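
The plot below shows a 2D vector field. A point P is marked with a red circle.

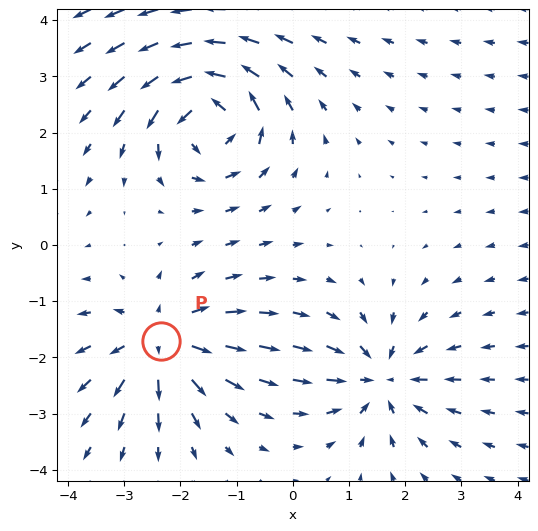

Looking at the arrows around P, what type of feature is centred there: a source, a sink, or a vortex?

source

At P (-2.3, -1.7) the arrows spread outward. Divergence about +4, curl ≈0 — positive divergence with near-zero curl is a source.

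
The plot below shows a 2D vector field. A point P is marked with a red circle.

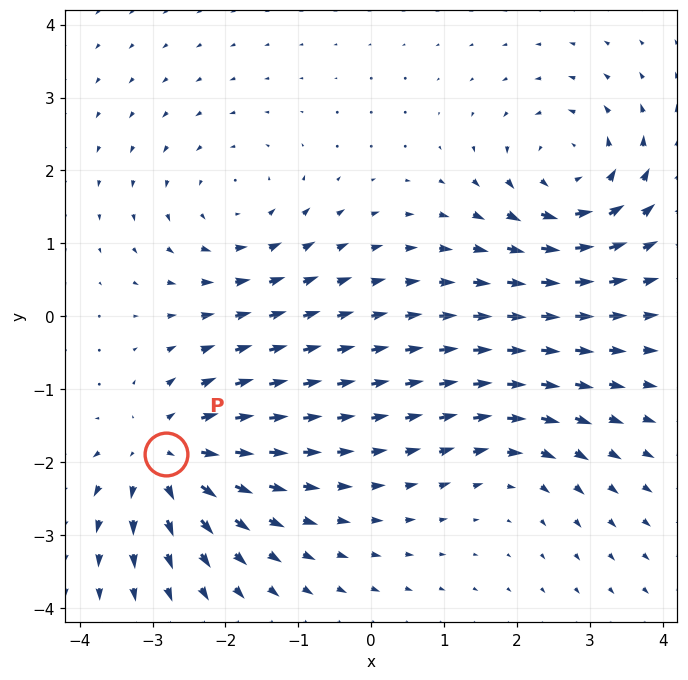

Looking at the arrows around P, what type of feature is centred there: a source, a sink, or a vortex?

source

At P (-2.8, -1.9) the arrows spread outward. Divergence about +5, curl ≈0 — positive divergence with near-zero curl is a source.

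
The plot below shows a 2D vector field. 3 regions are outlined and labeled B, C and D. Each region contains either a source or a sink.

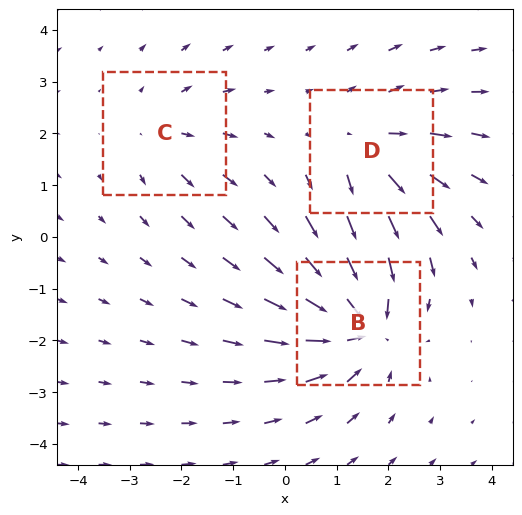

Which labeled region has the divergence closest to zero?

C

Divergence at each region's feature centre — B: about -4, C: about +2, D: about +3. Region C is closest to zero.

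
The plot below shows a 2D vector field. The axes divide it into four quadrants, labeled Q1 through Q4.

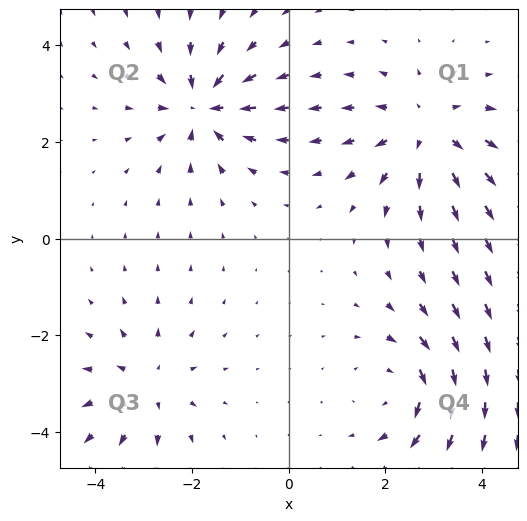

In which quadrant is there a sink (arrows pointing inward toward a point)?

Q2

The sink sits at approximately (-1.8, 2.7), which lies in quadrant Q2. The divergence there is about -5, negative as expected for a sink.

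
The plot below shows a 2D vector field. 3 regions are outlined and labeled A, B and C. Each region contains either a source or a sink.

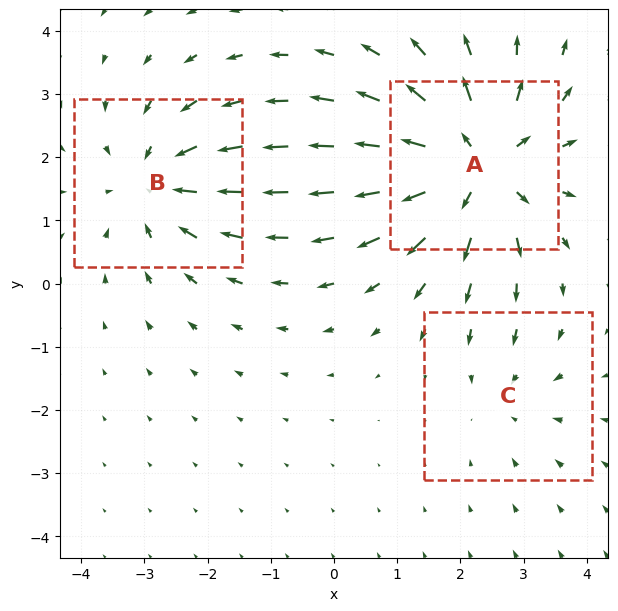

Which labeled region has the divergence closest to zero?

Divergence at each region's feature centre — A: about +5, B: about -3, C: about -2. Region C is closest to zero.

C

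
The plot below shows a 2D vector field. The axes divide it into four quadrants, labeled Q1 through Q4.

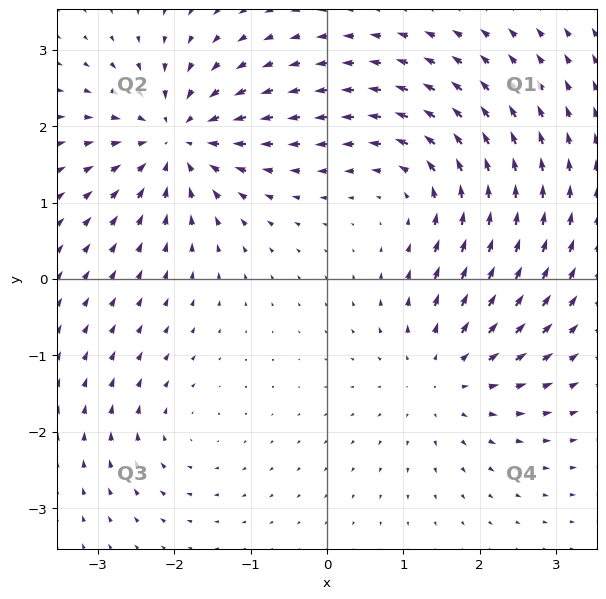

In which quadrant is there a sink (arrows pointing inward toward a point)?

The sink sits at approximately (-2.0, 1.8), which lies in quadrant Q2. The divergence there is about -7, negative as expected for a sink.

Q2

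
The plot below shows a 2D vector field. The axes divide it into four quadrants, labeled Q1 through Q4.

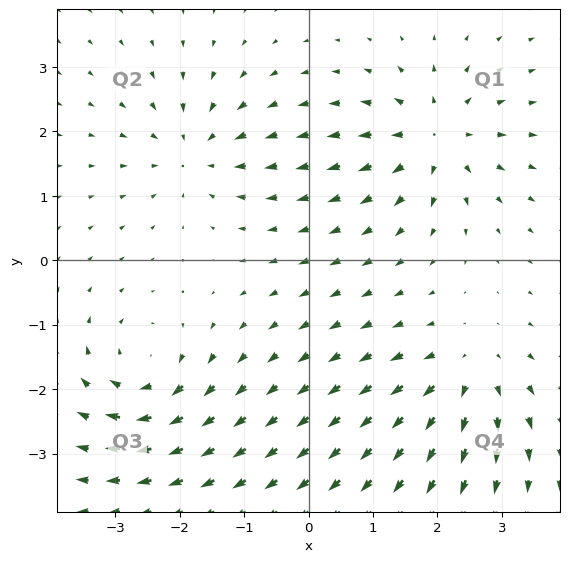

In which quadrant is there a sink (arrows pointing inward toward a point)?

The sink sits at approximately (-1.8, 1.7), which lies in quadrant Q2. The divergence there is about -4, negative as expected for a sink.

Q2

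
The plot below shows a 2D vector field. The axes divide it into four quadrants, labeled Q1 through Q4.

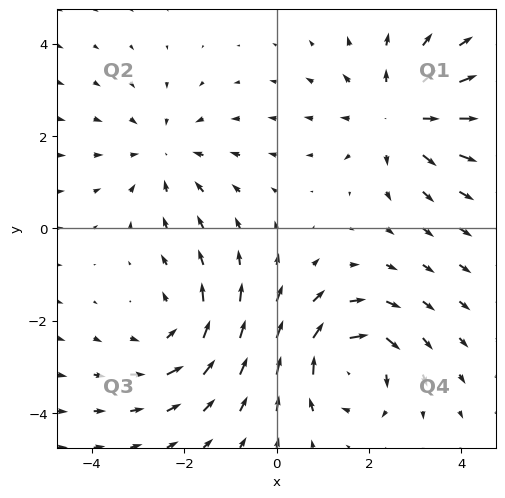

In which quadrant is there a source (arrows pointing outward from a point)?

Q1

The source sits at approximately (2.7, 2.4), which lies in quadrant Q1. The divergence there is about +3, positive as expected for a source.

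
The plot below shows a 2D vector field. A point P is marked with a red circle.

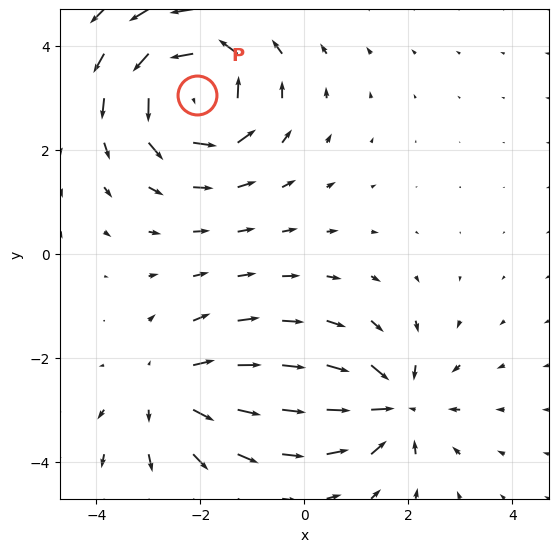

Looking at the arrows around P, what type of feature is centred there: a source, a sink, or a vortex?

vortex

At P (-2.1, 3.1) the arrows circulate counterclockwise. Divergence ≈0, curl about +5 — near-zero divergence with nonzero curl is a vortex.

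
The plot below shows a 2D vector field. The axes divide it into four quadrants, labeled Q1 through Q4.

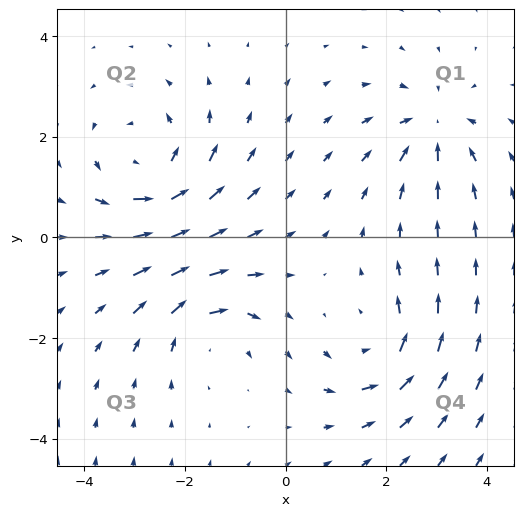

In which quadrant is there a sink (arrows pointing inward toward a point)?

The sink sits at approximately (2.9, 2.2), which lies in quadrant Q1. The divergence there is about -4, negative as expected for a sink.

Q1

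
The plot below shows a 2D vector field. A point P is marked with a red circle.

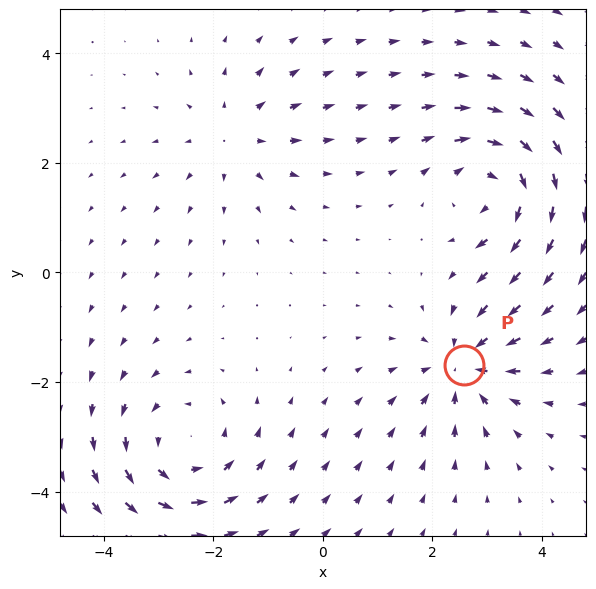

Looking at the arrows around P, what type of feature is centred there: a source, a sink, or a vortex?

sink

At P (2.6, -1.7) the arrows converge inward. Divergence about -4, curl ≈0 — negative divergence with near-zero curl is a sink.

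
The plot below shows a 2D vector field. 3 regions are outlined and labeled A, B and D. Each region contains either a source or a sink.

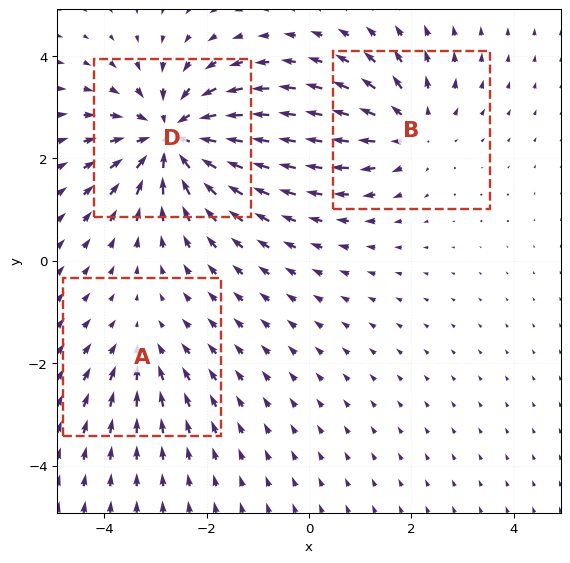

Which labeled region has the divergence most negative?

Divergence at each region's feature centre — A: about -2, B: about +3, D: about -5. Region D is most negative.

D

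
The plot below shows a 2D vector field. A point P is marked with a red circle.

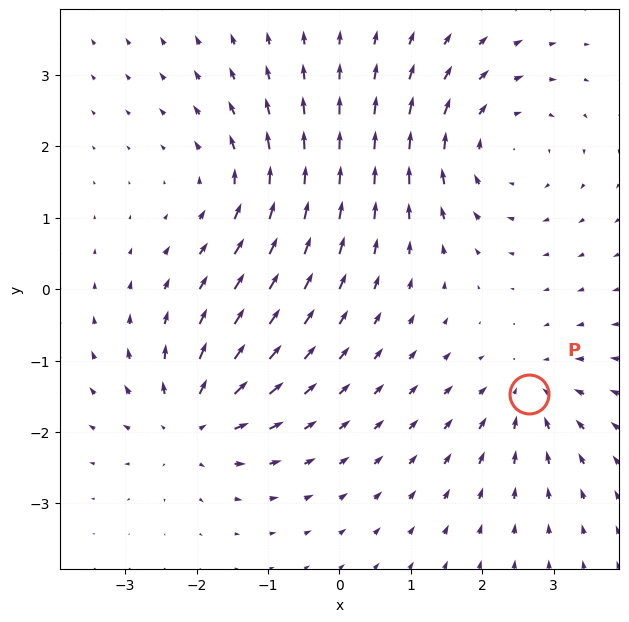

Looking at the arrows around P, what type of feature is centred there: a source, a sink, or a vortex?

sink

At P (2.6, -1.5) the arrows converge inward. Divergence about -4, curl ≈0 — negative divergence with near-zero curl is a sink.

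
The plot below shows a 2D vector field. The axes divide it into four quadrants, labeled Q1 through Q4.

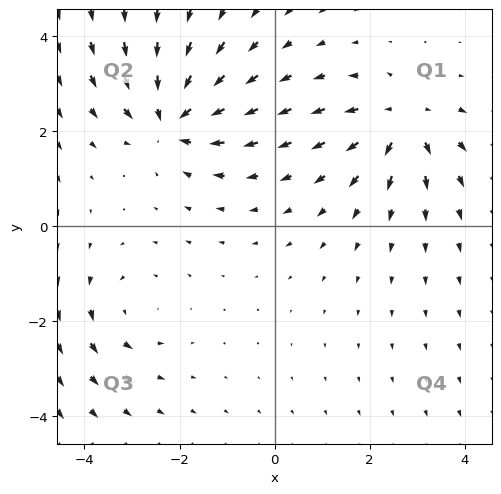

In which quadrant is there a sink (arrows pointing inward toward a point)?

The sink sits at approximately (-2.2, 2.3), which lies in quadrant Q2. The divergence there is about -5, negative as expected for a sink.

Q2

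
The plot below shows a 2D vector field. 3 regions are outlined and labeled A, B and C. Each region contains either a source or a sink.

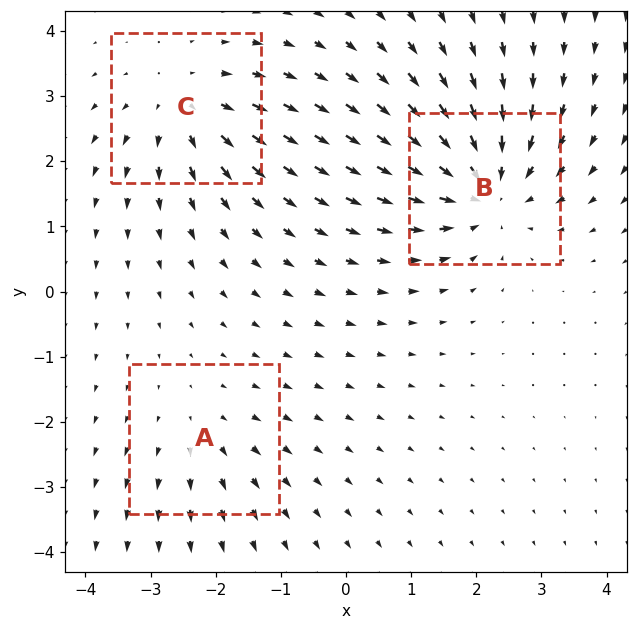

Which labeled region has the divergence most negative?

Divergence at each region's feature centre — A: about +2, B: about -5, C: about +3. Region B is most negative.

B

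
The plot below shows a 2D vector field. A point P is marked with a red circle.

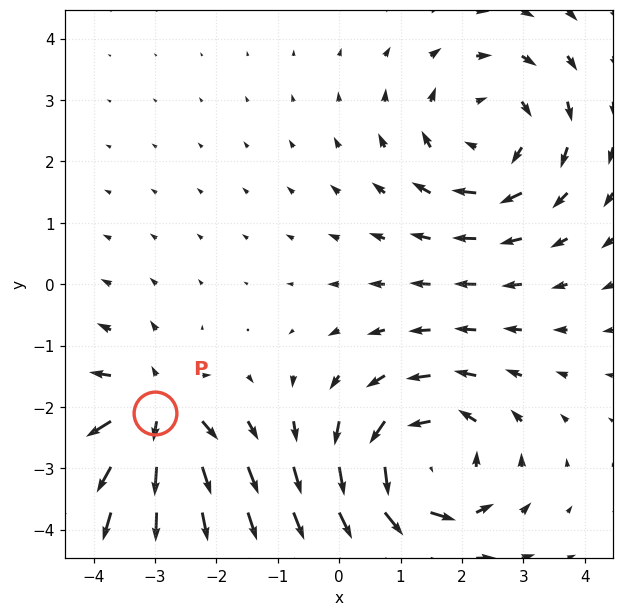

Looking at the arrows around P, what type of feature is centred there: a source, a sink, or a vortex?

source

At P (-3.0, -2.1) the arrows spread outward. Divergence about +5, curl ≈0 — positive divergence with near-zero curl is a source.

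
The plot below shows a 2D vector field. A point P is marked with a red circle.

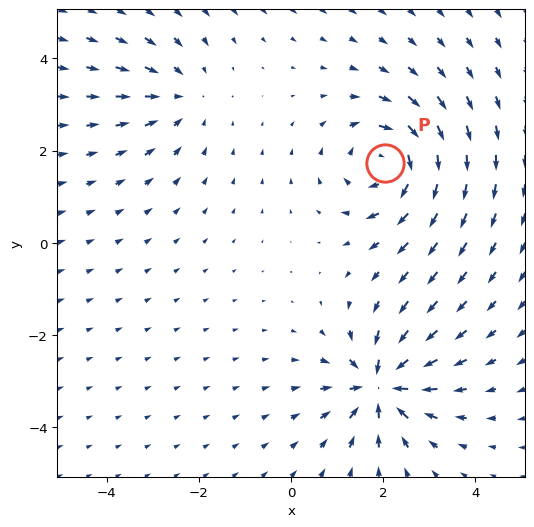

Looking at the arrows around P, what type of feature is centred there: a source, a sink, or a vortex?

At P (2.0, 1.7) the arrows circulate clockwise. Divergence ≈0, curl about -5 — near-zero divergence with nonzero curl is a vortex.

vortex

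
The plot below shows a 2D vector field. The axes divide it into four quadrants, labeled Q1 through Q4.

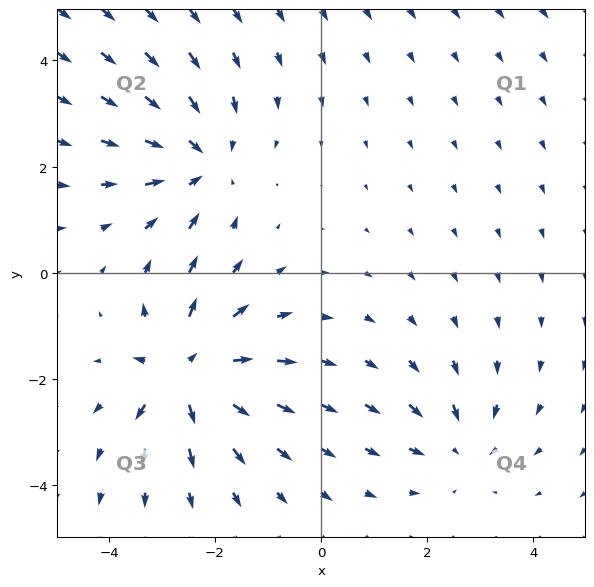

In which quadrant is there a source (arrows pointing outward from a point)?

The source sits at approximately (-2.5, -1.9), which lies in quadrant Q3. The divergence there is about +7, positive as expected for a source.

Q3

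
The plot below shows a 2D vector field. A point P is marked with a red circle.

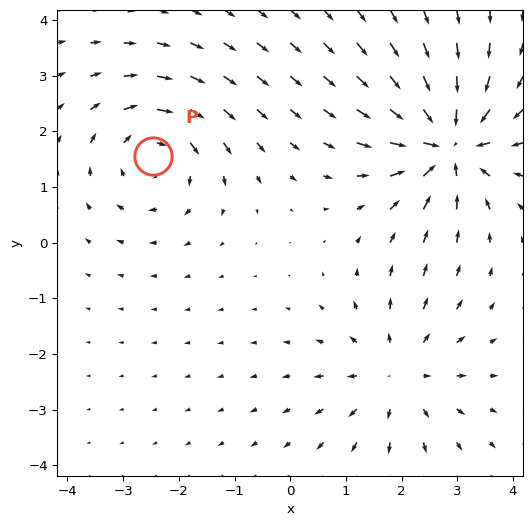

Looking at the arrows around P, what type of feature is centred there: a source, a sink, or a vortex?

vortex

At P (-2.5, 1.6) the arrows circulate clockwise. Divergence ≈0, curl about -4 — near-zero divergence with nonzero curl is a vortex.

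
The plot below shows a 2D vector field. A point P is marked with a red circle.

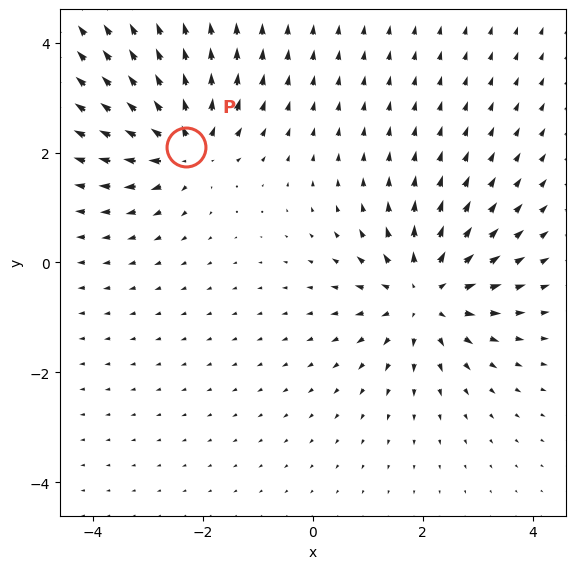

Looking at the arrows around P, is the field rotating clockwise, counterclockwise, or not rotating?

Near P at (-2.3, 2.1) the arrows show no circulation. The curl there is ≈0.

not rotating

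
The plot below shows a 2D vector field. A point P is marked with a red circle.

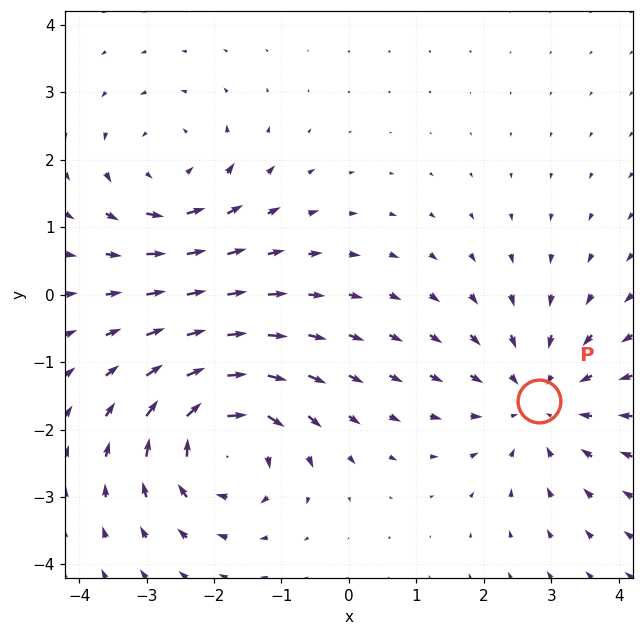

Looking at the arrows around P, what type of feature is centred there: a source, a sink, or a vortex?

At P (2.8, -1.6) the arrows converge inward. Divergence about -4, curl ≈0 — negative divergence with near-zero curl is a sink.

sink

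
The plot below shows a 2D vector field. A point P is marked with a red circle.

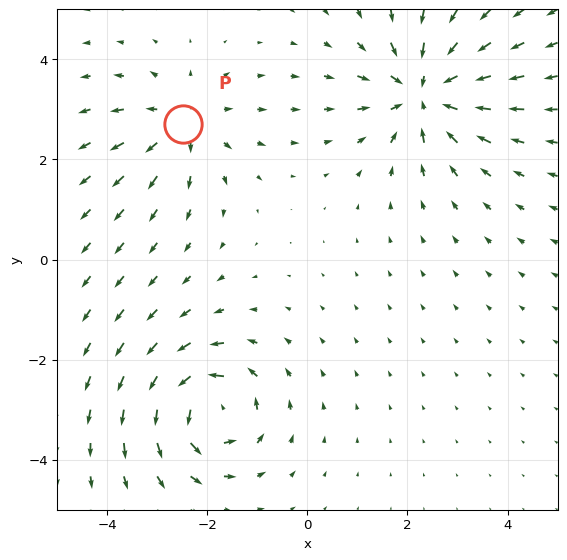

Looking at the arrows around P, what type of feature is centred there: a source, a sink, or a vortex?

At P (-2.5, 2.7) the arrows spread outward. Divergence about +3, curl ≈0 — positive divergence with near-zero curl is a source.

source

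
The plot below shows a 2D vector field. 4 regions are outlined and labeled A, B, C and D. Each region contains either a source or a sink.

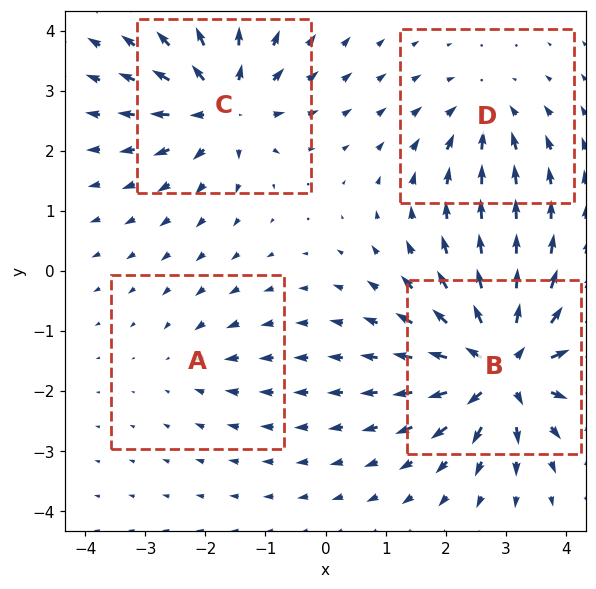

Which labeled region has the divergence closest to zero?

A

Divergence at each region's feature centre — A: about -2, B: about +9, C: about +6, D: about -4. Region A is closest to zero.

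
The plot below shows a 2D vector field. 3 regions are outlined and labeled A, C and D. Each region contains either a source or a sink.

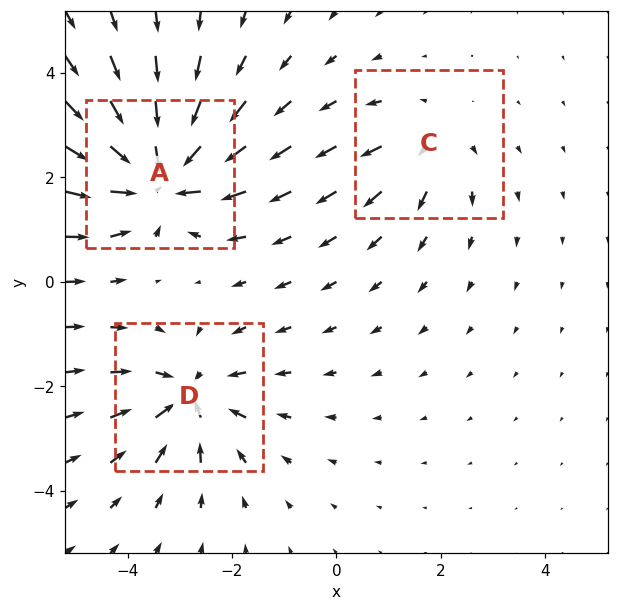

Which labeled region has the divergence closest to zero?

C

Divergence at each region's feature centre — A: about -6, C: about +2, D: about -4. Region C is closest to zero.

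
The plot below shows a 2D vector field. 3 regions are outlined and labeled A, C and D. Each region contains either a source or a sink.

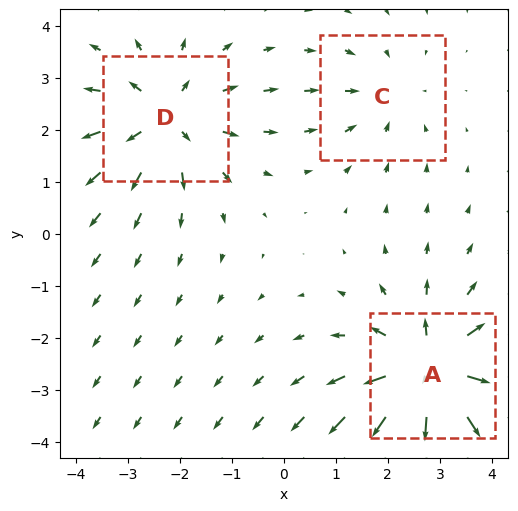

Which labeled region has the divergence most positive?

A

Divergence at each region's feature centre — A: about +5, C: about -2, D: about +4. Region A is most positive.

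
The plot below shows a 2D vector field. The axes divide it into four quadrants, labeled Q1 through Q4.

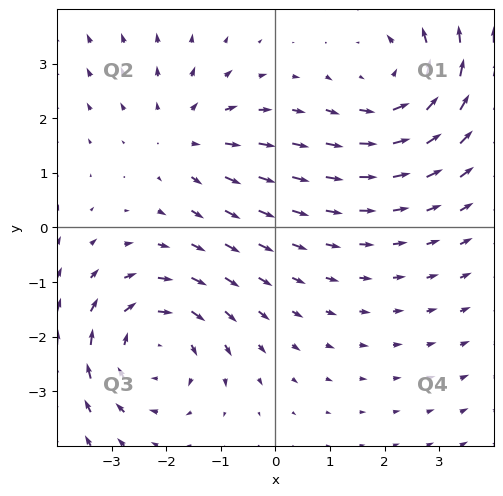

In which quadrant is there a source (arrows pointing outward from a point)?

The source sits at approximately (-1.7, 1.7), which lies in quadrant Q2. The divergence there is about +2, positive as expected for a source.

Q2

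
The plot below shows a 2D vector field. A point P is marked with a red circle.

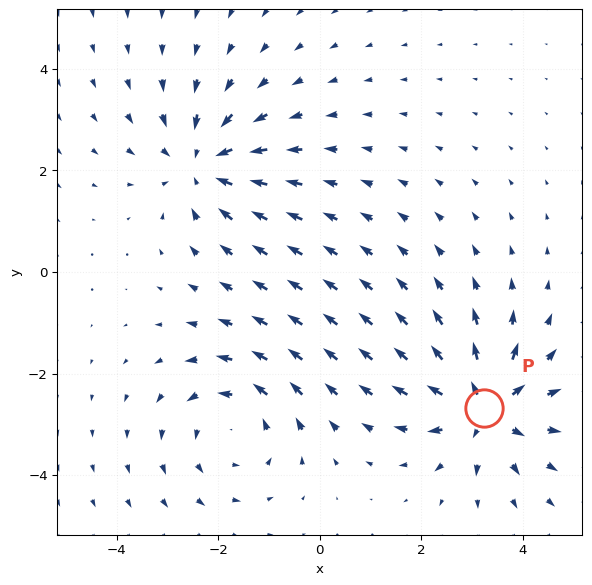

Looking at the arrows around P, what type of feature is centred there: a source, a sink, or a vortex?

At P (3.2, -2.7) the arrows spread outward. Divergence about +5, curl ≈0 — positive divergence with near-zero curl is a source.

source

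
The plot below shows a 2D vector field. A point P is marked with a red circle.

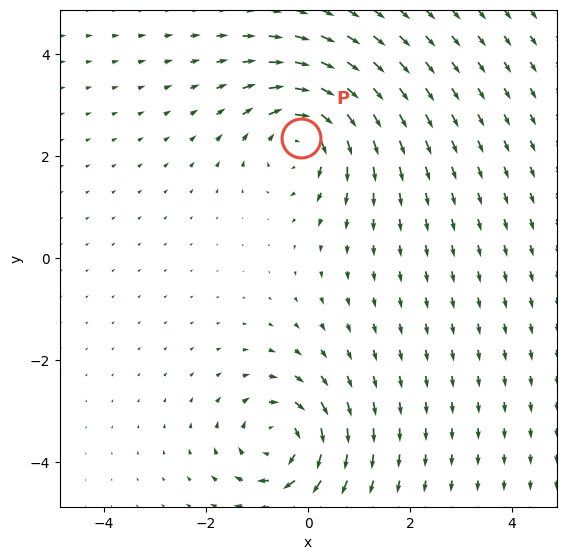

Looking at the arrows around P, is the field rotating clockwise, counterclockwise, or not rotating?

Near P at (-0.1, 2.4) the arrows circulate clockwise. The curl (z-component) there is about -5; negative curl means clockwise rotation.

clockwise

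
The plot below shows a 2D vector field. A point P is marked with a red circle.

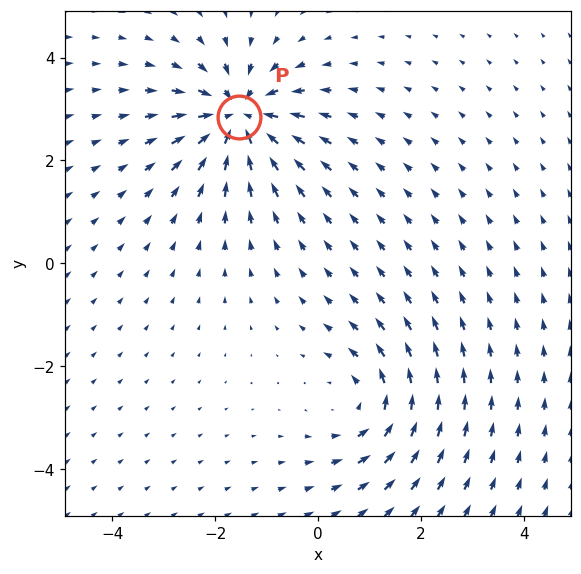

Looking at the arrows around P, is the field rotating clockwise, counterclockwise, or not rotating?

Near P at (-1.5, 2.8) the arrows show no circulation. The curl there is ≈0.

not rotating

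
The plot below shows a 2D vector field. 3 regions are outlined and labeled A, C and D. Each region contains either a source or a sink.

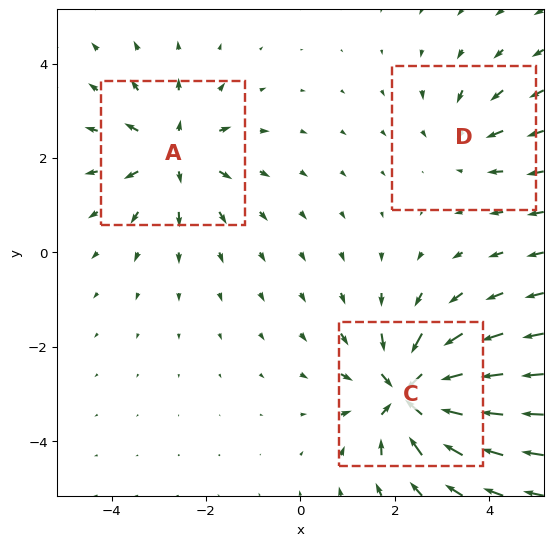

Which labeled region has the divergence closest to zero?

Divergence at each region's feature centre — A: about +4, C: about -6, D: about -2. Region D is closest to zero.

D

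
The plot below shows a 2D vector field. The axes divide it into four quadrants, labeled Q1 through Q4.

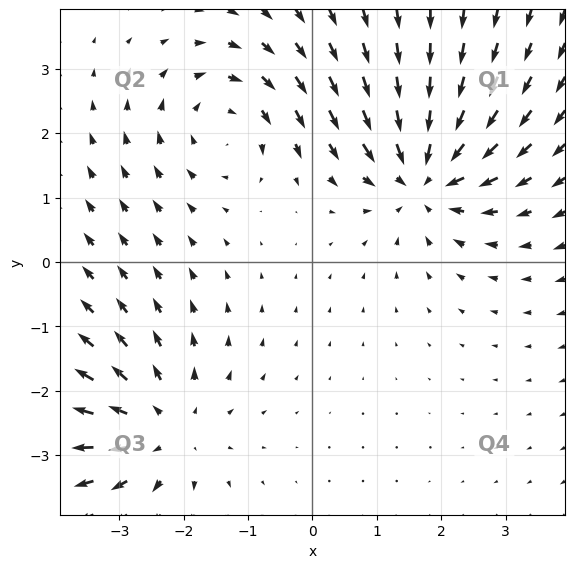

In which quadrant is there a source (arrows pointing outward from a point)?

Q3

The source sits at approximately (-2.3, -2.6), which lies in quadrant Q3. The divergence there is about +4, positive as expected for a source.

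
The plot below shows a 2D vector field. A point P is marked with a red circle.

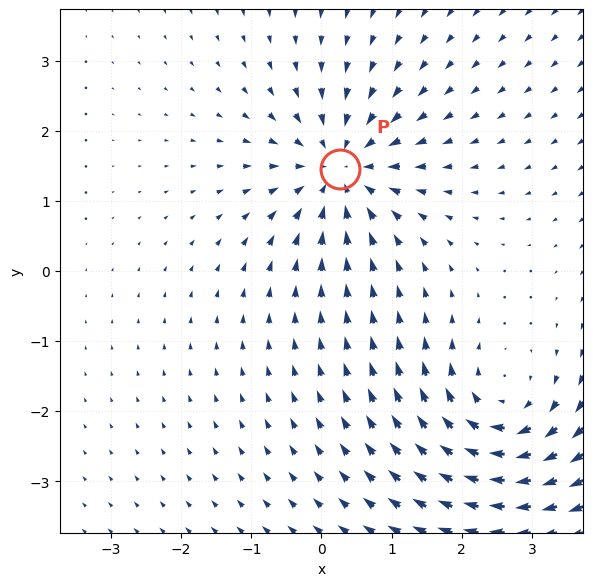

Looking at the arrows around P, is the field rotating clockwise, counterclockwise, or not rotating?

Near P at (0.3, 1.4) the arrows show no circulation. The curl there is ≈0.

not rotating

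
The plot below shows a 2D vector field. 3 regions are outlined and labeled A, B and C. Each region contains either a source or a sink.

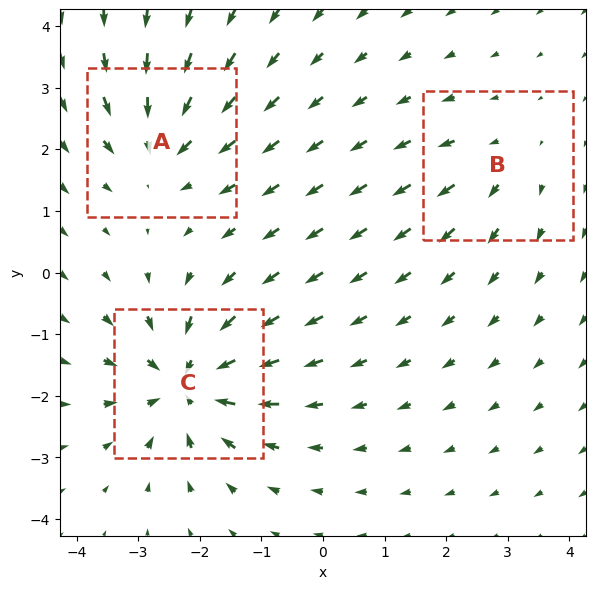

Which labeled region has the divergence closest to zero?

B

Divergence at each region's feature centre — A: about -4, B: about +2, C: about -6. Region B is closest to zero.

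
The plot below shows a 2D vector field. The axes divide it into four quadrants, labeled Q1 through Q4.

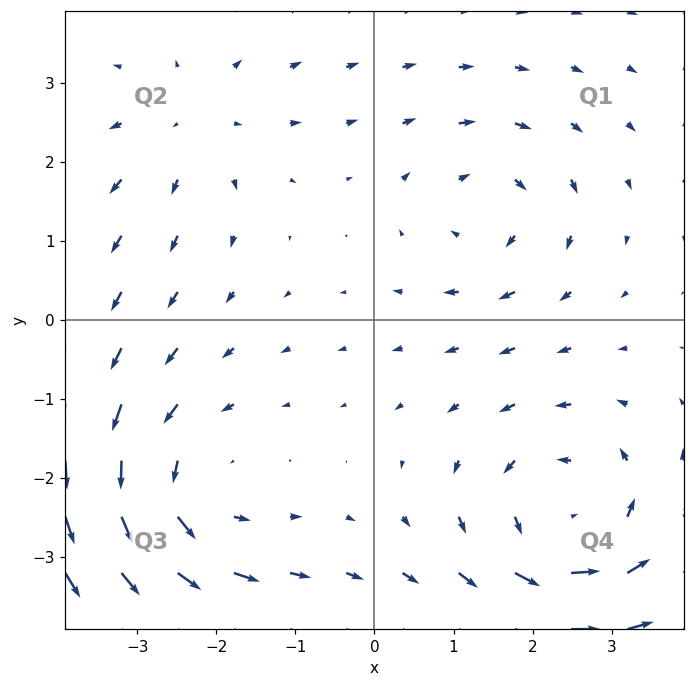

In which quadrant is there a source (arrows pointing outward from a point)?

The source sits at approximately (-2.3, 2.5), which lies in quadrant Q2. The divergence there is about +2, positive as expected for a source.

Q2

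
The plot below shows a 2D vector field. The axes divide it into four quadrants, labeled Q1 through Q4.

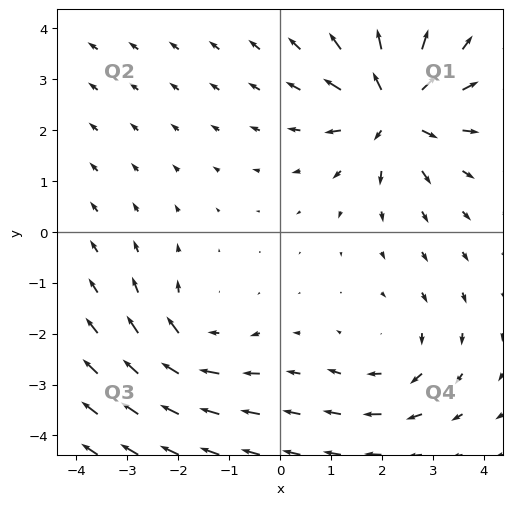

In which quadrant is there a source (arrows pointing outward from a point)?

Q1

The source sits at approximately (2.2, 2.4), which lies in quadrant Q1. The divergence there is about +6, positive as expected for a source.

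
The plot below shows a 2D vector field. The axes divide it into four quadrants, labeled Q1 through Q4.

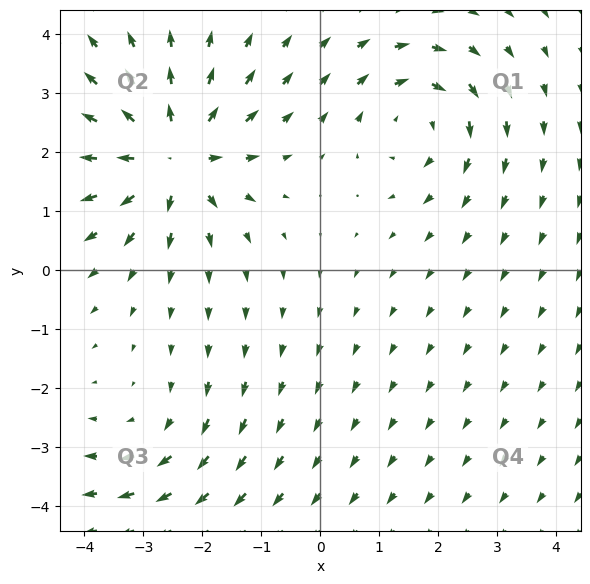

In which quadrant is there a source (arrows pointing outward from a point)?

The source sits at approximately (-2.5, 1.9), which lies in quadrant Q2. The divergence there is about +6, positive as expected for a source.

Q2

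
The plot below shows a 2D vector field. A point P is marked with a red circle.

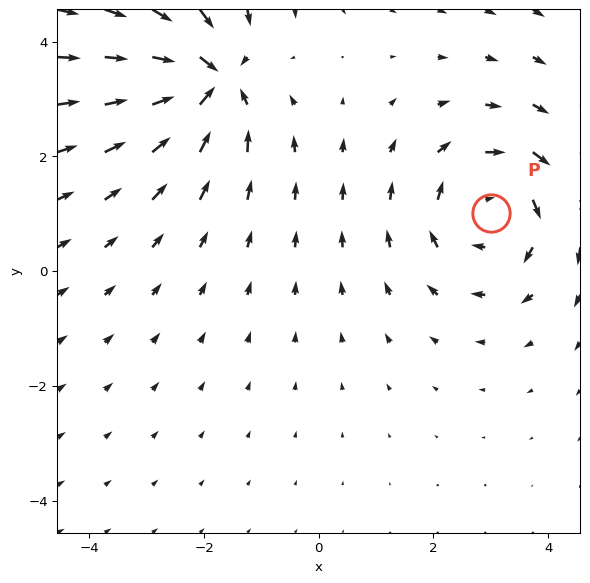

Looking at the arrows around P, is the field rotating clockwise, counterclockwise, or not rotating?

clockwise

Near P at (3.0, 1.0) the arrows circulate clockwise. The curl (z-component) there is about -3; negative curl means clockwise rotation.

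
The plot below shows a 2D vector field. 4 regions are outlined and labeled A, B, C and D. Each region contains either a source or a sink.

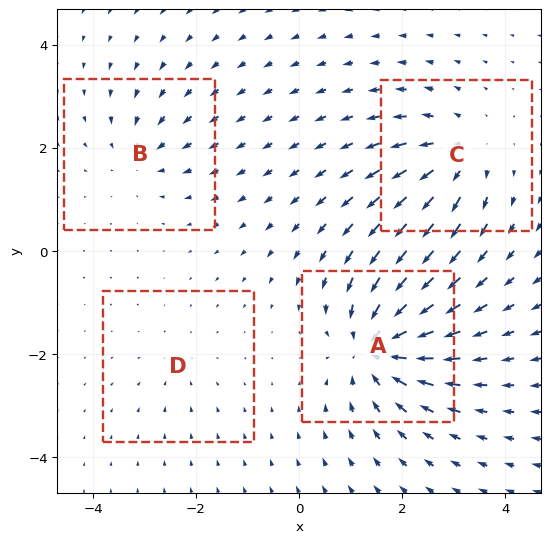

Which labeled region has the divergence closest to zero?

D

Divergence at each region's feature centre — A: about -8, B: about -4, C: about +5, D: about -2. Region D is closest to zero.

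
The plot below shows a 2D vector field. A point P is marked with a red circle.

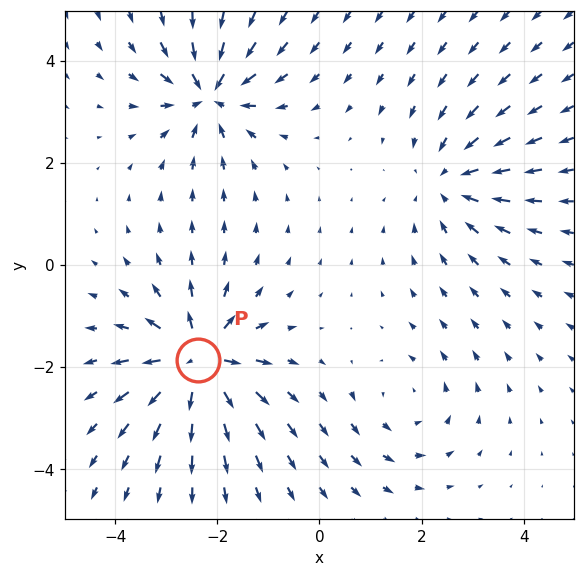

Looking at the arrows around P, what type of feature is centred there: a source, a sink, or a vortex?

At P (-2.4, -1.9) the arrows spread outward. Divergence about +6, curl ≈0 — positive divergence with near-zero curl is a source.

source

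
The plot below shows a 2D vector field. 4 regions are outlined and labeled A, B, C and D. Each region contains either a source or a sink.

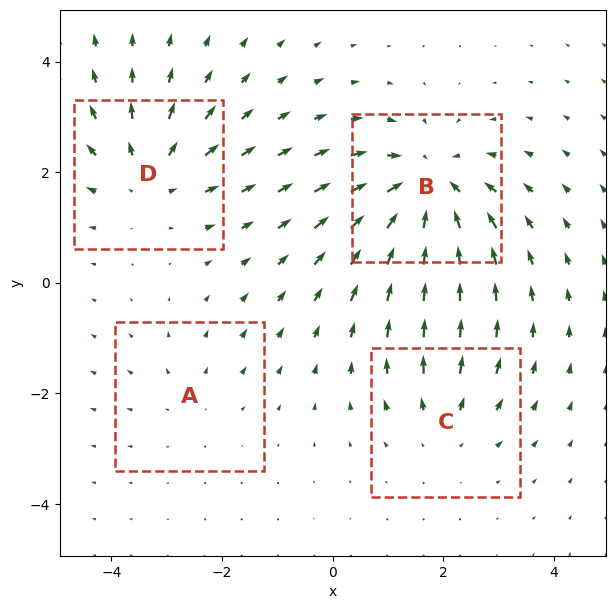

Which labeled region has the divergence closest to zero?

Divergence at each region's feature centre — A: about +2, B: about -6, C: about +3, D: about +4. Region A is closest to zero.

A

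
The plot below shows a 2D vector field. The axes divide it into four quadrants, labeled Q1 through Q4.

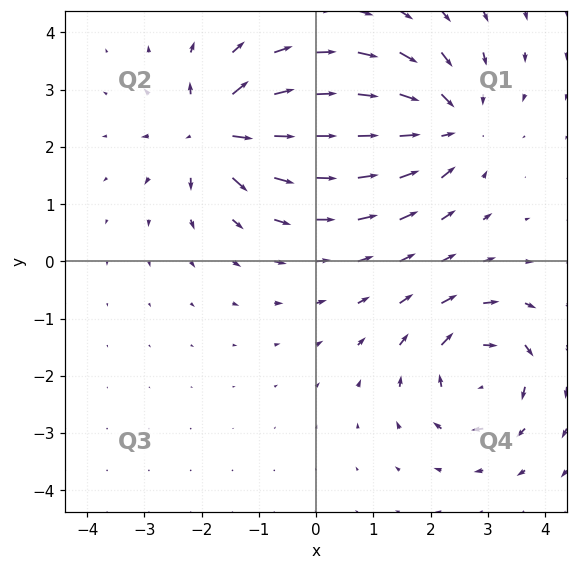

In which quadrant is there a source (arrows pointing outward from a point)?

The source sits at approximately (-1.7, 2.3), which lies in quadrant Q2. The divergence there is about +6, positive as expected for a source.

Q2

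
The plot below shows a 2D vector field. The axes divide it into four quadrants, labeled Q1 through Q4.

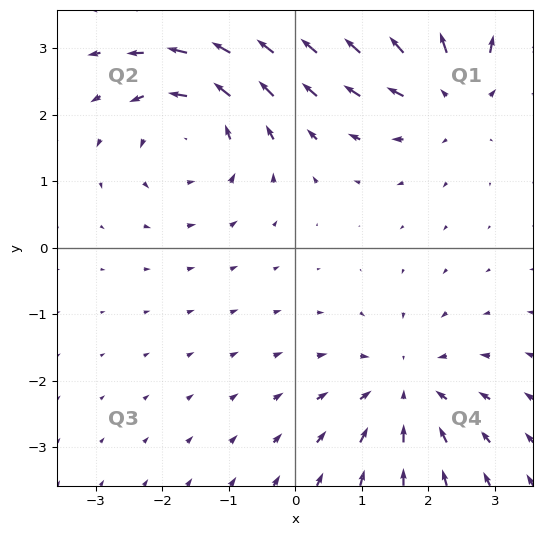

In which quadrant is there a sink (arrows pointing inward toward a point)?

Q4

The sink sits at approximately (1.7, -2.1), which lies in quadrant Q4. The divergence there is about -3, negative as expected for a sink.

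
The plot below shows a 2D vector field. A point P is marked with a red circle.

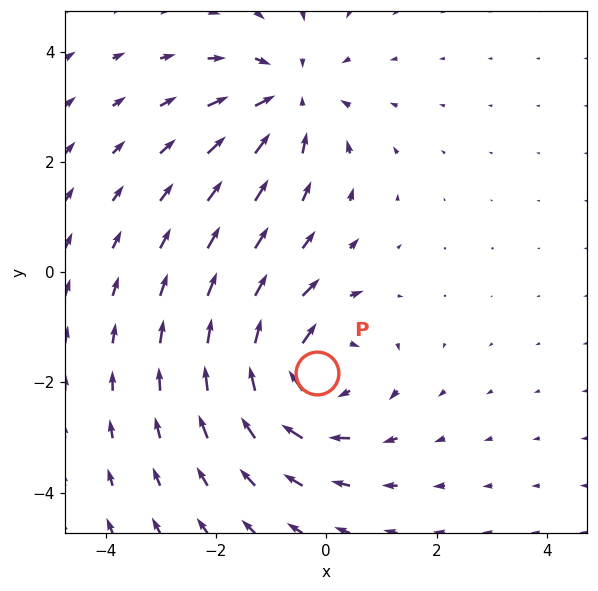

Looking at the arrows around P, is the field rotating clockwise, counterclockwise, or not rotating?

Near P at (-0.2, -1.8) the arrows circulate clockwise. The curl (z-component) there is about -4; negative curl means clockwise rotation.

clockwise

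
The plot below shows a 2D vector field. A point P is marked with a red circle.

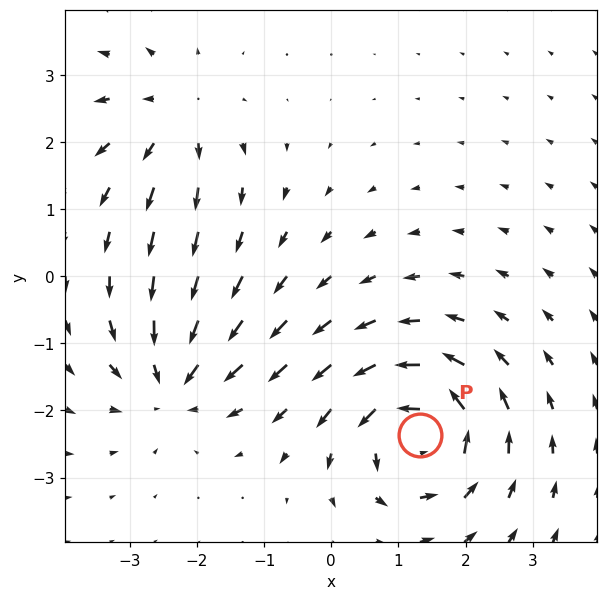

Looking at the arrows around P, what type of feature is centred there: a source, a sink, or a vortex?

At P (1.3, -2.4) the arrows circulate counterclockwise. Divergence ≈0, curl about +6 — near-zero divergence with nonzero curl is a vortex.

vortex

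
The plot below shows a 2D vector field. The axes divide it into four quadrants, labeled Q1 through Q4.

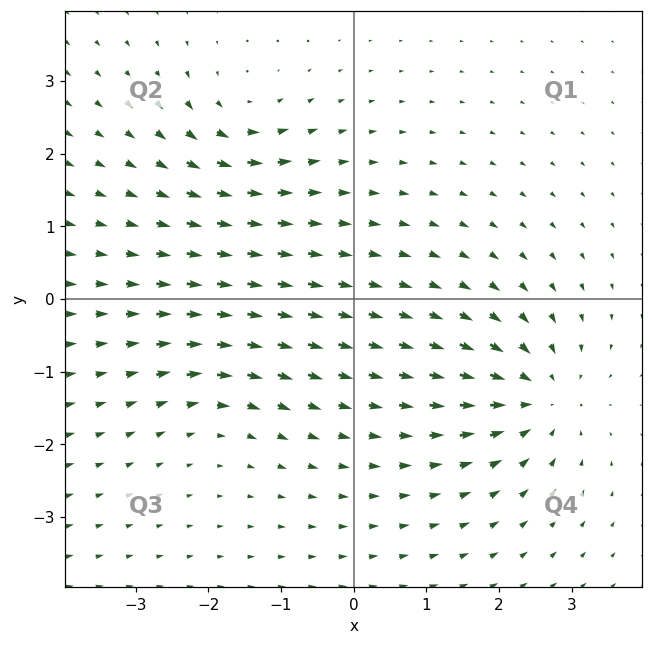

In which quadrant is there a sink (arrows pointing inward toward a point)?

Q4

The sink sits at approximately (2.6, -1.4), which lies in quadrant Q4. The divergence there is about -6, negative as expected for a sink.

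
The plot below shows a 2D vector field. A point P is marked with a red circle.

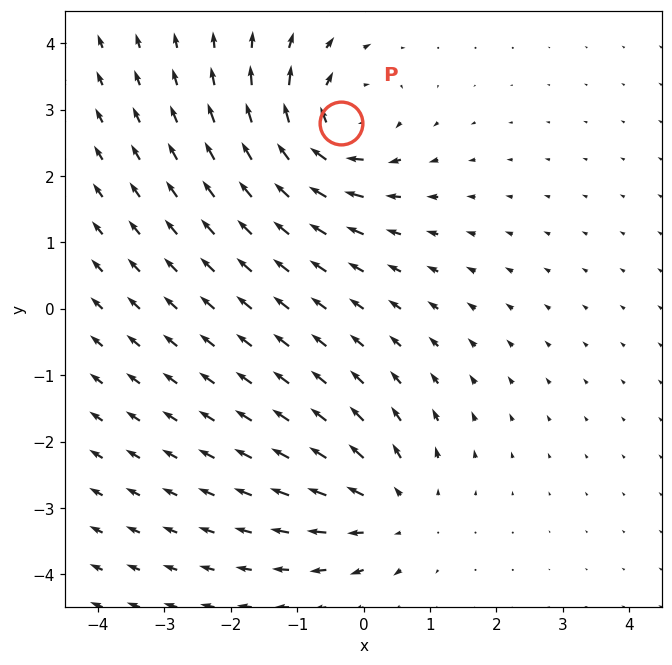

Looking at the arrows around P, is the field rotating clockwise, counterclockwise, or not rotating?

Near P at (-0.3, 2.8) the arrows circulate clockwise. The curl (z-component) there is about -5; negative curl means clockwise rotation.

clockwise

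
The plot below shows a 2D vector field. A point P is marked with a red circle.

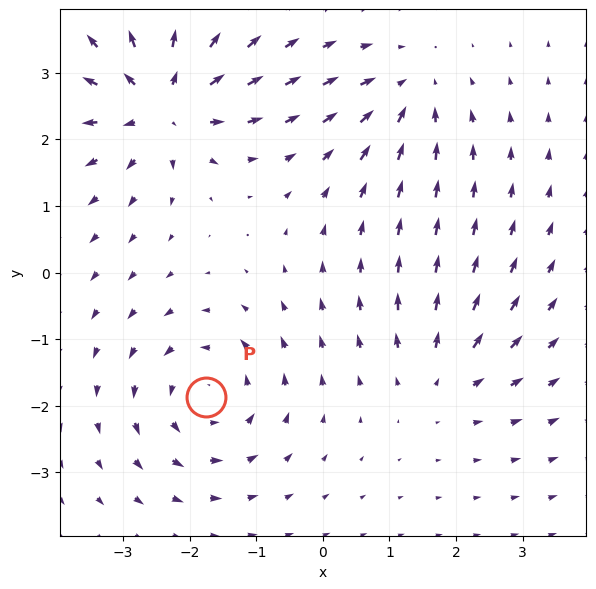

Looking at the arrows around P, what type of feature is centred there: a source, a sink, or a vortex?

vortex

At P (-1.8, -1.9) the arrows circulate counterclockwise. Divergence ≈0, curl about +4 — near-zero divergence with nonzero curl is a vortex.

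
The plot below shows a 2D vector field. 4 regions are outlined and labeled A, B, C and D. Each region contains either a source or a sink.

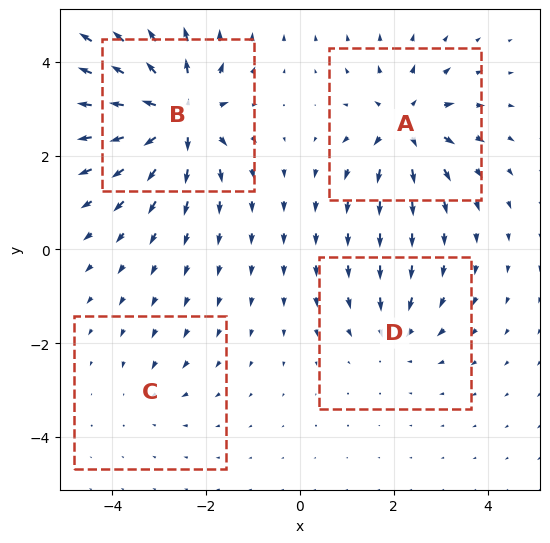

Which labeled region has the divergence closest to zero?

C

Divergence at each region's feature centre — A: about +6, B: about +9, C: about -2, D: about -4. Region C is closest to zero.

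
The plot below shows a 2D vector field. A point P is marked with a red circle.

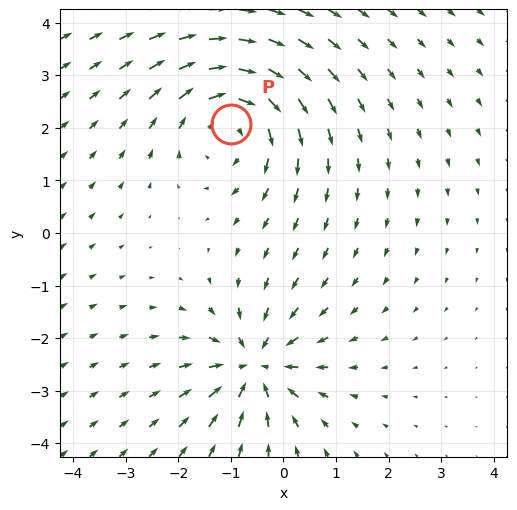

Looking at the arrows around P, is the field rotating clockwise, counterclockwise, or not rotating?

clockwise

Near P at (-1.0, 2.1) the arrows circulate clockwise. The curl (z-component) there is about -4; negative curl means clockwise rotation.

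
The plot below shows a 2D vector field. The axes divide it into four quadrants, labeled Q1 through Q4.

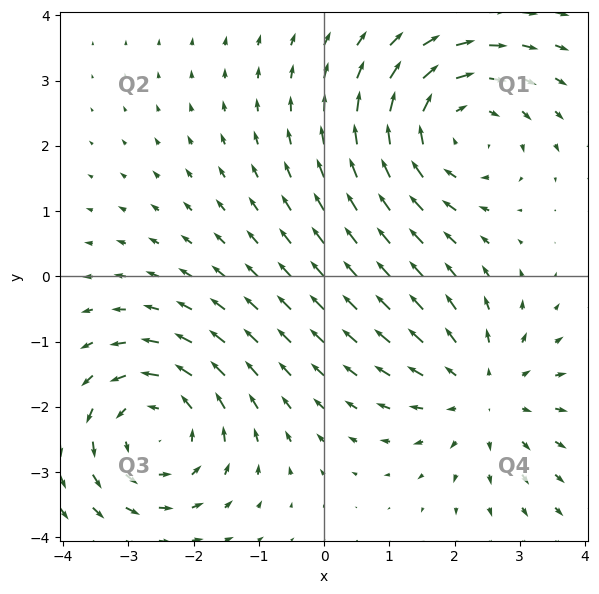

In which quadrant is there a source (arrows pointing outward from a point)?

Q4

The source sits at approximately (2.4, -1.8), which lies in quadrant Q4. The divergence there is about +3, positive as expected for a source.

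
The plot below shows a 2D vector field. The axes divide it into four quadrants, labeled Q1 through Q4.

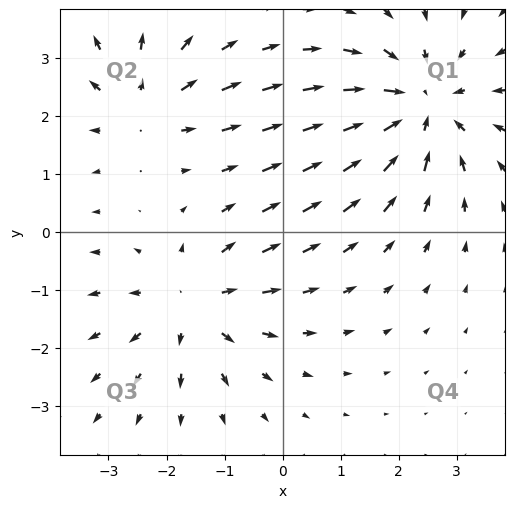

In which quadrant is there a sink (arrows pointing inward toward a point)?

Q1

The sink sits at approximately (2.4, 2.2), which lies in quadrant Q1. The divergence there is about -4, negative as expected for a sink.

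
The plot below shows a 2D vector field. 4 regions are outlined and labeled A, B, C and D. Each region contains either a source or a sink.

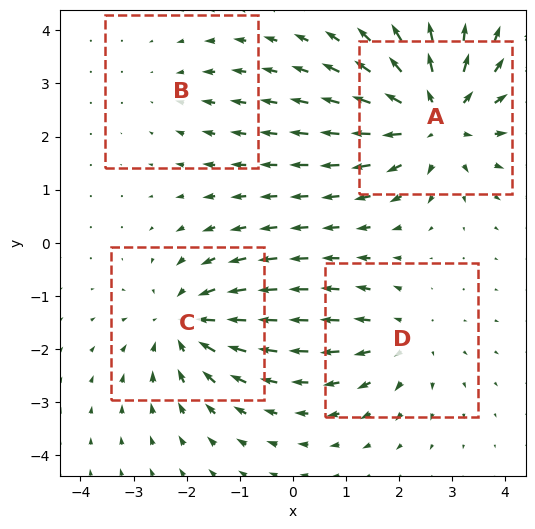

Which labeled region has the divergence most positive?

Divergence at each region's feature centre — A: about +6, B: about -2, C: about -5, D: about +3. Region A is most positive.

A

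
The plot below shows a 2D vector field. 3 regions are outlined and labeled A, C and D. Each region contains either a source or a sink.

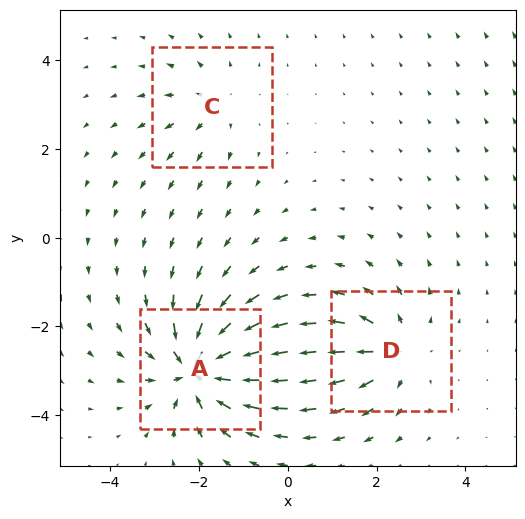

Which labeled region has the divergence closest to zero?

C

Divergence at each region's feature centre — A: about -6, C: about +2, D: about +4. Region C is closest to zero.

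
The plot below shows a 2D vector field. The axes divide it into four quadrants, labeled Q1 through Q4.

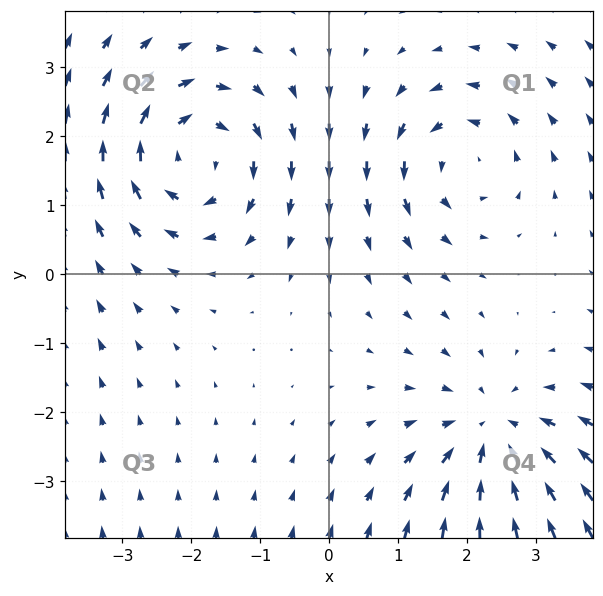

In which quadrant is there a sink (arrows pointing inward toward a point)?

The sink sits at approximately (2.4, -2.3), which lies in quadrant Q4. The divergence there is about -3, negative as expected for a sink.

Q4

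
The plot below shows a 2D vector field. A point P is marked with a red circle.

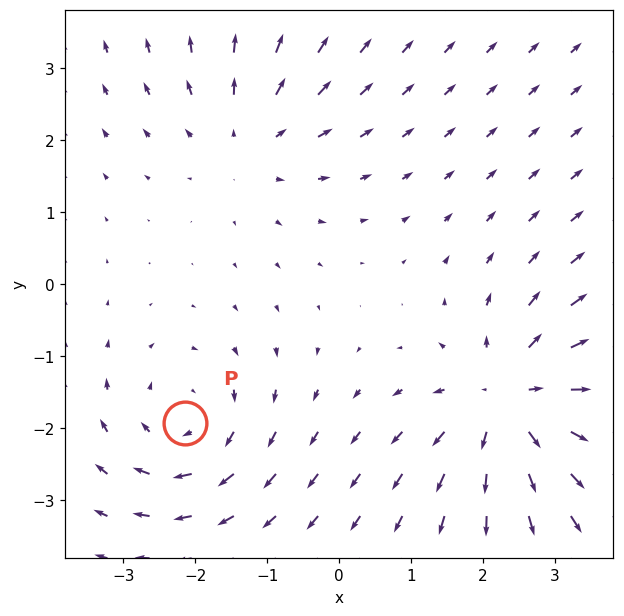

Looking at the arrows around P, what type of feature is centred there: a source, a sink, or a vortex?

vortex

At P (-2.1, -1.9) the arrows circulate clockwise. Divergence ≈0, curl about -3 — near-zero divergence with nonzero curl is a vortex.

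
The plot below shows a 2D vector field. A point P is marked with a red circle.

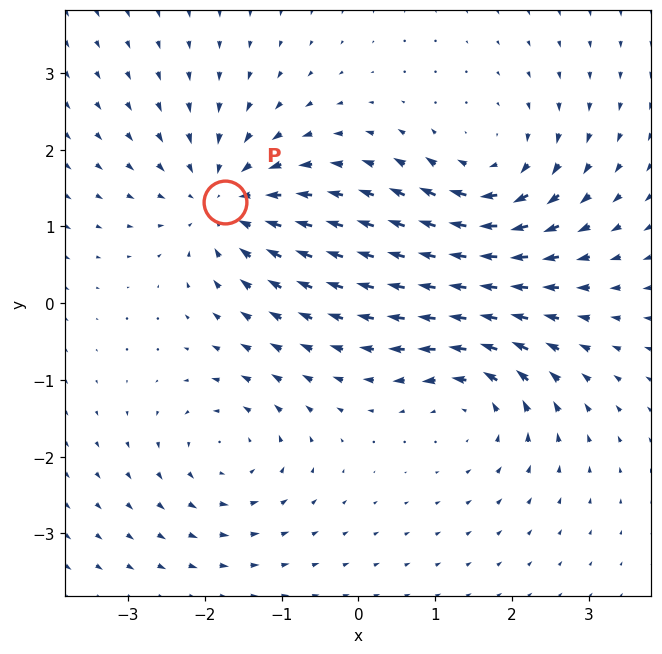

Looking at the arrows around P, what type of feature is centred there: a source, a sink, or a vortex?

At P (-1.7, 1.3) the arrows converge inward. Divergence about -6, curl ≈0 — negative divergence with near-zero curl is a sink.

sink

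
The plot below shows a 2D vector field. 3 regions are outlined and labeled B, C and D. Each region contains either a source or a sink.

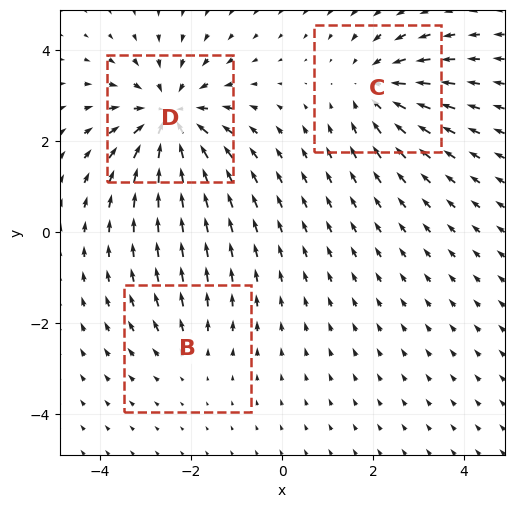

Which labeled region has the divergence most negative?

D

Divergence at each region's feature centre — B: about +2, C: about -3, D: about -5. Region D is most negative.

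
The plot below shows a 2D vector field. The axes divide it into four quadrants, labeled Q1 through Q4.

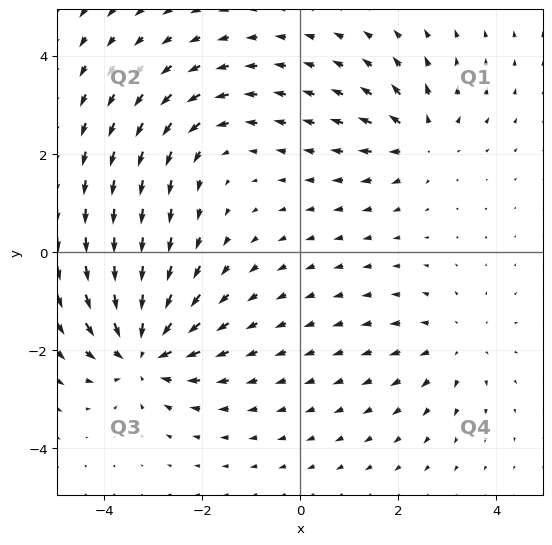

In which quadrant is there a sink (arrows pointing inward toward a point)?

The sink sits at approximately (-3.2, -2.0), which lies in quadrant Q3. The divergence there is about -5, negative as expected for a sink.

Q3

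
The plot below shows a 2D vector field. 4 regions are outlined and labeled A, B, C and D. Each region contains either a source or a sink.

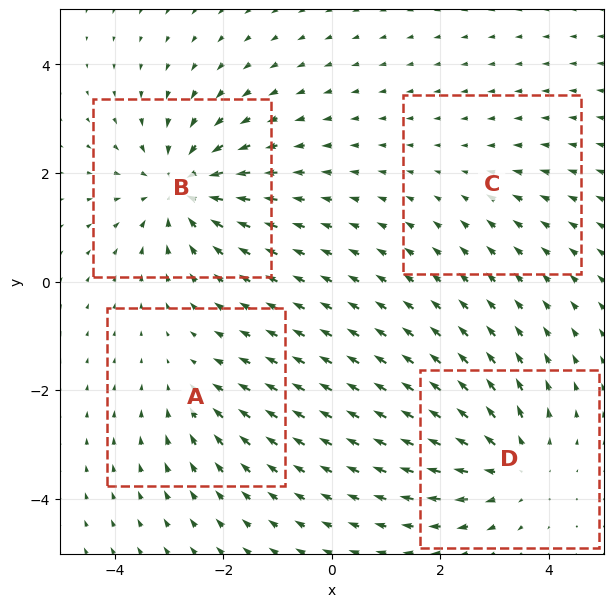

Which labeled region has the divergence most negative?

Divergence at each region's feature centre — A: about -3, B: about -6, C: about -2, D: about +5. Region B is most negative.

B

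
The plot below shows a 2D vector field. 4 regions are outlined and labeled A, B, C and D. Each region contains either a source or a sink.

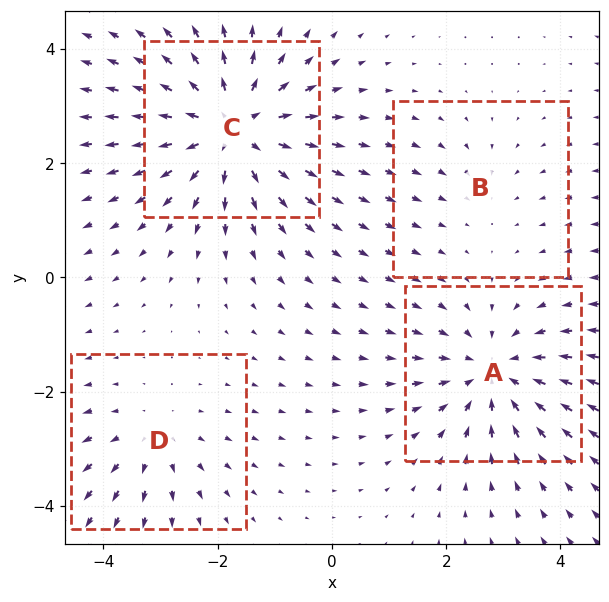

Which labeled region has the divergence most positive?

Divergence at each region's feature centre — A: about -5, B: about -2, C: about +6, D: about +3. Region C is most positive.

C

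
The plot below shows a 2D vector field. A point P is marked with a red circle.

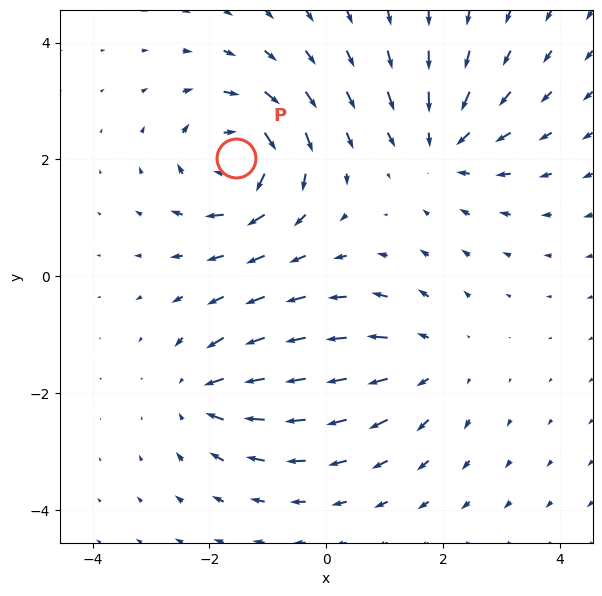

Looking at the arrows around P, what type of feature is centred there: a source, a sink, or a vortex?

vortex

At P (-1.5, 2.0) the arrows circulate clockwise. Divergence ≈0, curl about -5 — near-zero divergence with nonzero curl is a vortex.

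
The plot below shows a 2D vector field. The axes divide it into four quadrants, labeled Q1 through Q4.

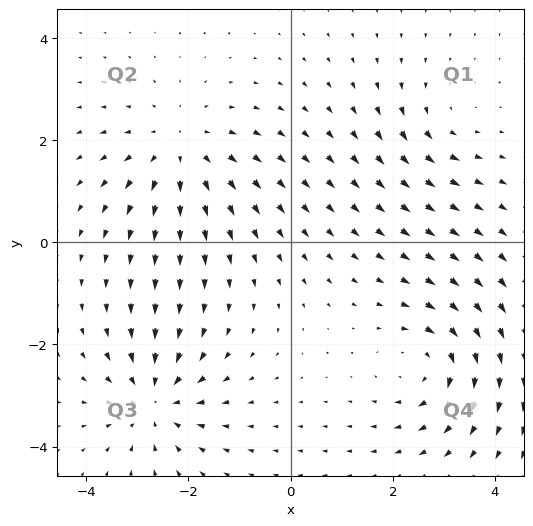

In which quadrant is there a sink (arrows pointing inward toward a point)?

The sink sits at approximately (-2.7, -3.1), which lies in quadrant Q3. The divergence there is about -5, negative as expected for a sink.

Q3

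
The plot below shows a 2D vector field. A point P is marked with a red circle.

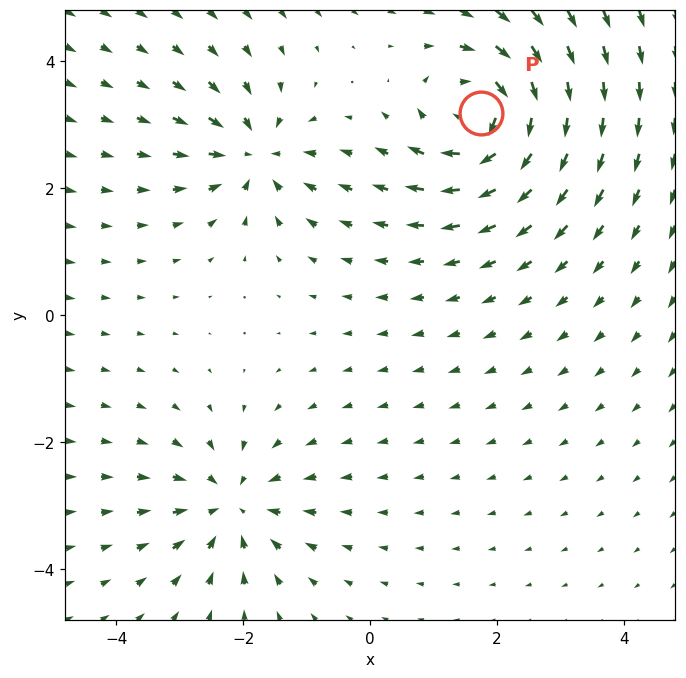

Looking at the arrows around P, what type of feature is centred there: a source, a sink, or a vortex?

vortex

At P (1.8, 3.2) the arrows circulate clockwise. Divergence ≈0, curl about -6 — near-zero divergence with nonzero curl is a vortex.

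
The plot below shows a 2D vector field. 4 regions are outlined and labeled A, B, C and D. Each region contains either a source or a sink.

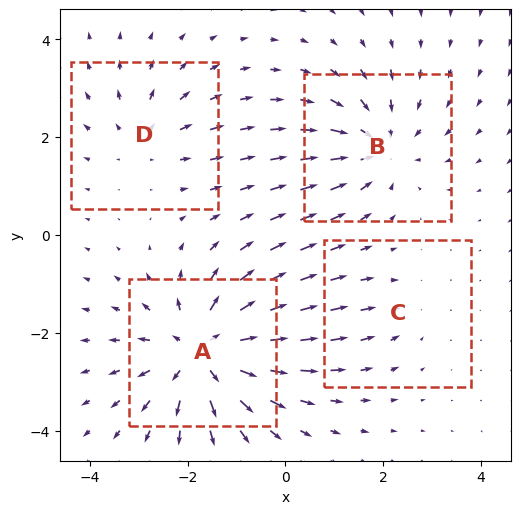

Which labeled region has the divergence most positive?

Divergence at each region's feature centre — A: about +6, B: about -4, C: about -2, D: about +3. Region A is most positive.

A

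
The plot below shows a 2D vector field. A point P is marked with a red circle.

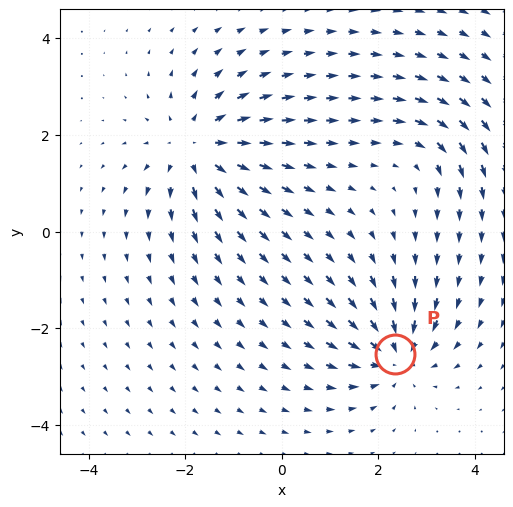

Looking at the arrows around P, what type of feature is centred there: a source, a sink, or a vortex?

At P (2.3, -2.5) the arrows converge inward. Divergence about -5, curl ≈0 — negative divergence with near-zero curl is a sink.

sink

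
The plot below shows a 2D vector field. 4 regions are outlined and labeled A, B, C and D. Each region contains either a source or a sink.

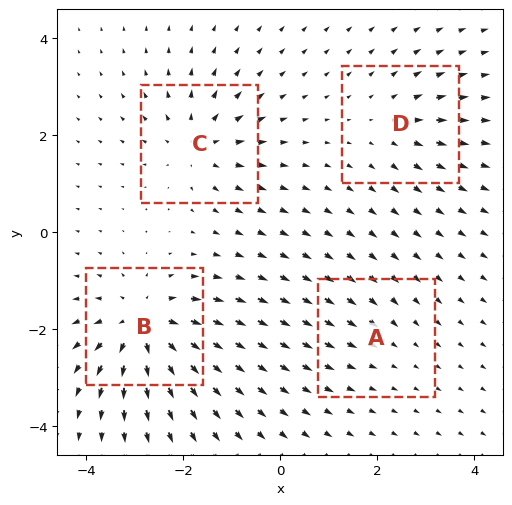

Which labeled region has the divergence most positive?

B

Divergence at each region's feature centre — A: about -2, B: about +8, C: about +5, D: about +3. Region B is most positive.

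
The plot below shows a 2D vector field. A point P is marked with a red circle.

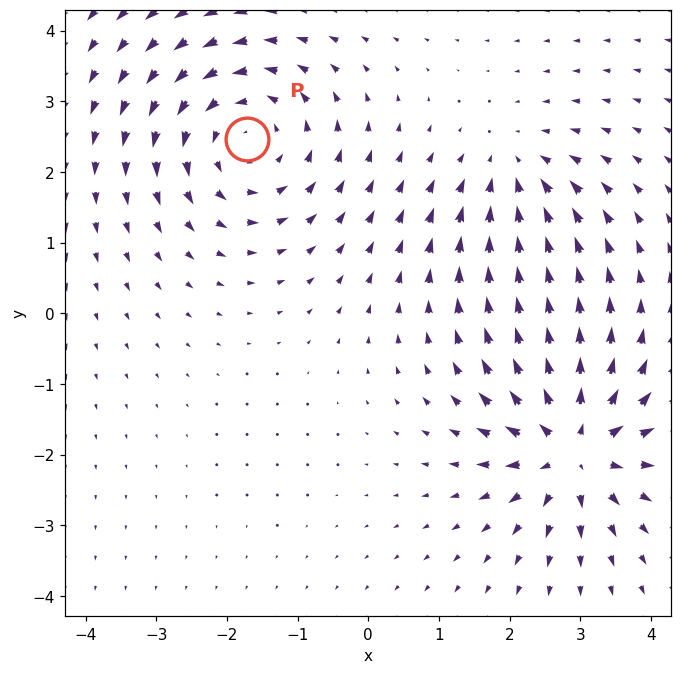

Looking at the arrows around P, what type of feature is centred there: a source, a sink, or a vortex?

At P (-1.7, 2.5) the arrows circulate counterclockwise. Divergence ≈0, curl about +4 — near-zero divergence with nonzero curl is a vortex.

vortex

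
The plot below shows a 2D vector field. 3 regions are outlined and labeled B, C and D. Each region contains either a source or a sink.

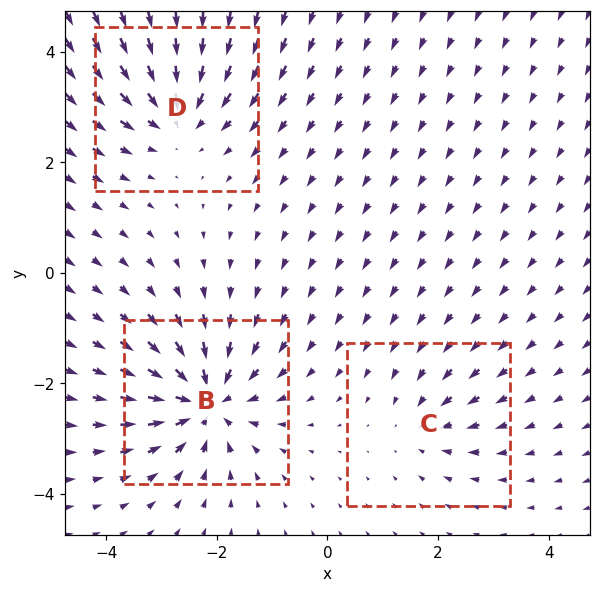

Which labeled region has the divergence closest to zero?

C

Divergence at each region's feature centre — B: about -6, C: about -2, D: about -4. Region C is closest to zero.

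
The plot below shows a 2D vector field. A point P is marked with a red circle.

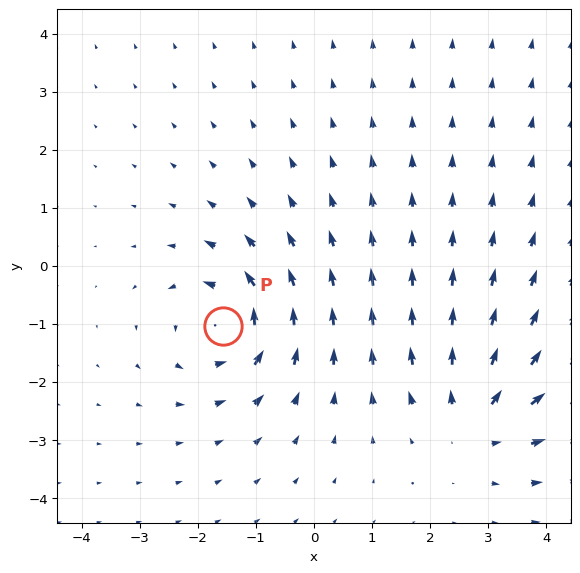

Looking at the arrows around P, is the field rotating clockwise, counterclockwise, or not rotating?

counterclockwise

Near P at (-1.6, -1.0) the arrows circulate counterclockwise. The curl (z-component) there is about +5; positive curl means counterclockwise rotation.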